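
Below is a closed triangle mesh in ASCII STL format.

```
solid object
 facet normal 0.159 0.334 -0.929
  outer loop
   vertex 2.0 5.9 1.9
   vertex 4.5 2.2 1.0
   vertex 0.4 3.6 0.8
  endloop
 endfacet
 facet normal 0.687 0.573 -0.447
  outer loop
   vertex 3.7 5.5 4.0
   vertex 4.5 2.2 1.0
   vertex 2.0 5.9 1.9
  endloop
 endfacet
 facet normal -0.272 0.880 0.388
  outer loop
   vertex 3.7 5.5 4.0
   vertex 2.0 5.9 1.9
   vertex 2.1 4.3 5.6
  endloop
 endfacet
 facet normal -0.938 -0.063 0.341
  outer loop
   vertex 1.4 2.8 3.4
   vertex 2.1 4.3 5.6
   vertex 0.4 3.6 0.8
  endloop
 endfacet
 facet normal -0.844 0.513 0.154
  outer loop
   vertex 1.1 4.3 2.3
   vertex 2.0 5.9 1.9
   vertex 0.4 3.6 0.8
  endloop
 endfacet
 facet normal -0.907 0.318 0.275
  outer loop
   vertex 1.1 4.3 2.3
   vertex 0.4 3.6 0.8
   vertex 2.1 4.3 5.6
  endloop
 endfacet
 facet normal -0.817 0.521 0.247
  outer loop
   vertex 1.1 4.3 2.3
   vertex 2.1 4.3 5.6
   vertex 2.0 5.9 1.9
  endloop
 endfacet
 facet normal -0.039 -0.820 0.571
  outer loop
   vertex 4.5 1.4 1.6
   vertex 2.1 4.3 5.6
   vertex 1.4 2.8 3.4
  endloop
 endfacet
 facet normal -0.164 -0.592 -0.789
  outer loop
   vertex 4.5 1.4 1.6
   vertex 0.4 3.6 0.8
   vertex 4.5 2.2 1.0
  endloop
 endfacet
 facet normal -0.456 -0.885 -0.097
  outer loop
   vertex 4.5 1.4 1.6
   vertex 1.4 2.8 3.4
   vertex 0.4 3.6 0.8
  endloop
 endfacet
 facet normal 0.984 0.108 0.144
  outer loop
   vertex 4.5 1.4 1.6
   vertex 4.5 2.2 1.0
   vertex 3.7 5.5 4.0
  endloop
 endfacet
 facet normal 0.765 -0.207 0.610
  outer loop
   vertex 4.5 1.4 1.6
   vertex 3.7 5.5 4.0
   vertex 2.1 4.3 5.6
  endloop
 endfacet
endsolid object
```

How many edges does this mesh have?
18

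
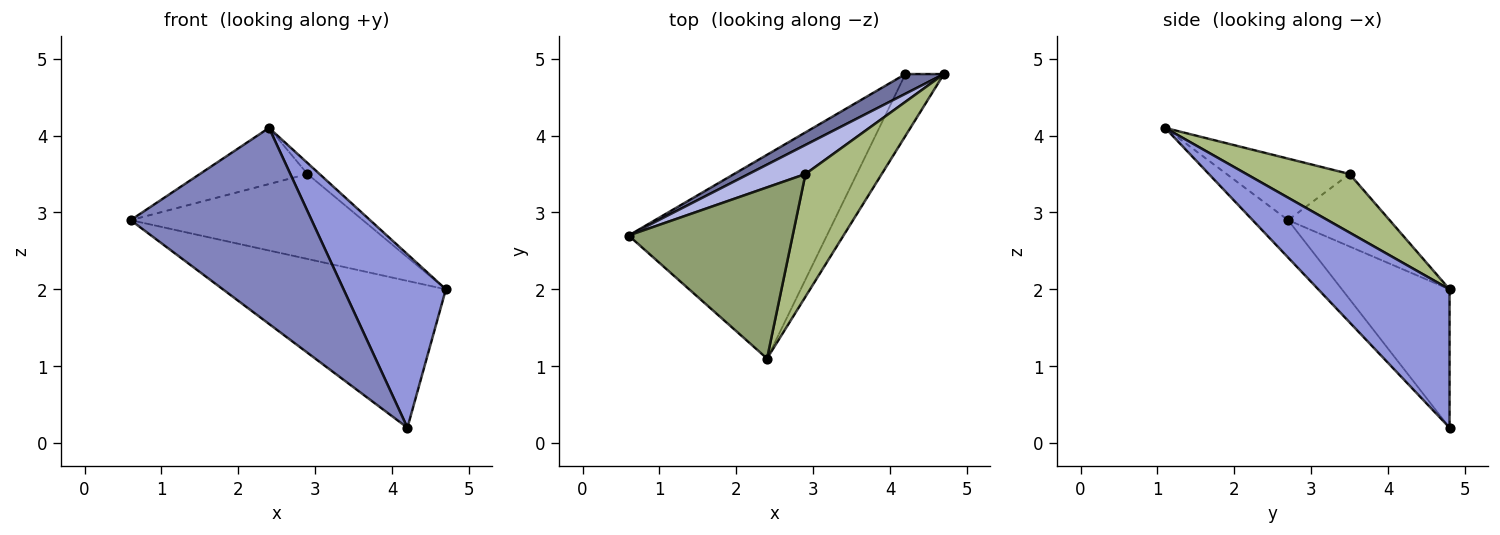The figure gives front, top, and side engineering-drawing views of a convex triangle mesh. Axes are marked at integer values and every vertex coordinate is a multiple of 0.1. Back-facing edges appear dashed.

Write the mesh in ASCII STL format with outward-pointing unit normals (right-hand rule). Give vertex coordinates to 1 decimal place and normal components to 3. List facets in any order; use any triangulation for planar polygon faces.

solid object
 facet normal -0.432 0.894 0.120
  outer loop
   vertex 4.2 4.8 0.2
   vertex 0.6 2.7 2.9
   vertex 4.7 4.8 2.0
  endloop
 endfacet
 facet normal -0.135 -0.687 -0.714
  outer loop
   vertex 4.2 4.8 0.2
   vertex 2.4 1.1 4.1
   vertex 0.6 2.7 2.9
  endloop
 endfacet
 facet normal 0.771 -0.600 -0.214
  outer loop
   vertex 4.2 4.8 0.2
   vertex 4.7 4.8 2.0
   vertex 2.4 1.1 4.1
  endloop
 endfacet
 facet normal -0.382 0.874 0.299
  outer loop
   vertex 2.9 3.5 3.5
   vertex 4.7 4.8 2.0
   vertex 0.6 2.7 2.9
  endloop
 endfacet
 facet normal -0.336 0.294 0.895
  outer loop
   vertex 2.9 3.5 3.5
   vertex 0.6 2.7 2.9
   vertex 2.4 1.1 4.1
  endloop
 endfacet
 facet normal 0.608 0.071 0.791
  outer loop
   vertex 2.9 3.5 3.5
   vertex 2.4 1.1 4.1
   vertex 4.7 4.8 2.0
  endloop
 endfacet
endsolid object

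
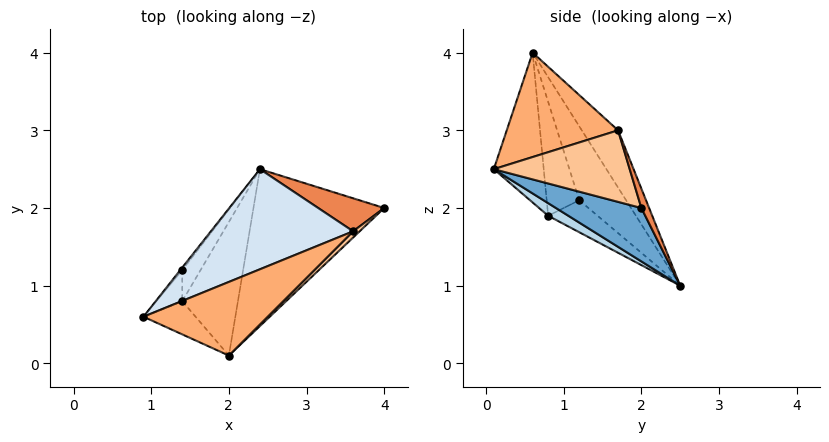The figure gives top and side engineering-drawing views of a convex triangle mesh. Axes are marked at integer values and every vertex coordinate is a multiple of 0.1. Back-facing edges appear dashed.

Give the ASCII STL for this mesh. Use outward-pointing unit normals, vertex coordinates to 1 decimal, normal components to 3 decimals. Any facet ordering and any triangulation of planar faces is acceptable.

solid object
 facet normal 0.318 -0.540 -0.779
  outer loop
   vertex 2.0 0.1 2.5
   vertex 2.4 2.5 1.0
   vertex 4.0 2.0 2.0
  endloop
 endfacet
 facet normal -0.638 -0.737 -0.222
  outer loop
   vertex 1.4 0.8 1.9
   vertex 2.0 0.1 2.5
   vertex 0.9 0.6 4.0
  endloop
 endfacet
 facet normal 0.186 -0.543 -0.819
  outer loop
   vertex 1.4 0.8 1.9
   vertex 2.4 2.5 1.0
   vertex 2.0 0.1 2.5
  endloop
 endfacet
 facet normal -0.184 0.869 0.458
  outer loop
   vertex 3.6 1.7 3.0
   vertex 2.4 2.5 1.0
   vertex 0.9 0.6 4.0
  endloop
 endfacet
 facet normal 0.094 0.943 0.320
  outer loop
   vertex 3.6 1.7 3.0
   vertex 4.0 2.0 2.0
   vertex 2.4 2.5 1.0
  endloop
 endfacet
 facet normal 0.482 -0.662 0.574
  outer loop
   vertex 3.6 1.7 3.0
   vertex 0.9 0.6 4.0
   vertex 2.0 0.1 2.5
  endloop
 endfacet
 facet normal 0.696 -0.716 0.064
  outer loop
   vertex 3.6 1.7 3.0
   vertex 2.0 0.1 2.5
   vertex 4.0 2.0 2.0
  endloop
 endfacet
 facet normal -0.801 0.598 -0.022
  outer loop
   vertex 1.4 1.2 2.1
   vertex 0.9 0.6 4.0
   vertex 2.4 2.5 1.0
  endloop
 endfacet
 facet normal -0.969 0.110 -0.220
  outer loop
   vertex 1.4 1.2 2.1
   vertex 1.4 0.8 1.9
   vertex 0.9 0.6 4.0
  endloop
 endfacet
 facet normal -0.843 0.241 -0.482
  outer loop
   vertex 1.4 1.2 2.1
   vertex 2.4 2.5 1.0
   vertex 1.4 0.8 1.9
  endloop
 endfacet
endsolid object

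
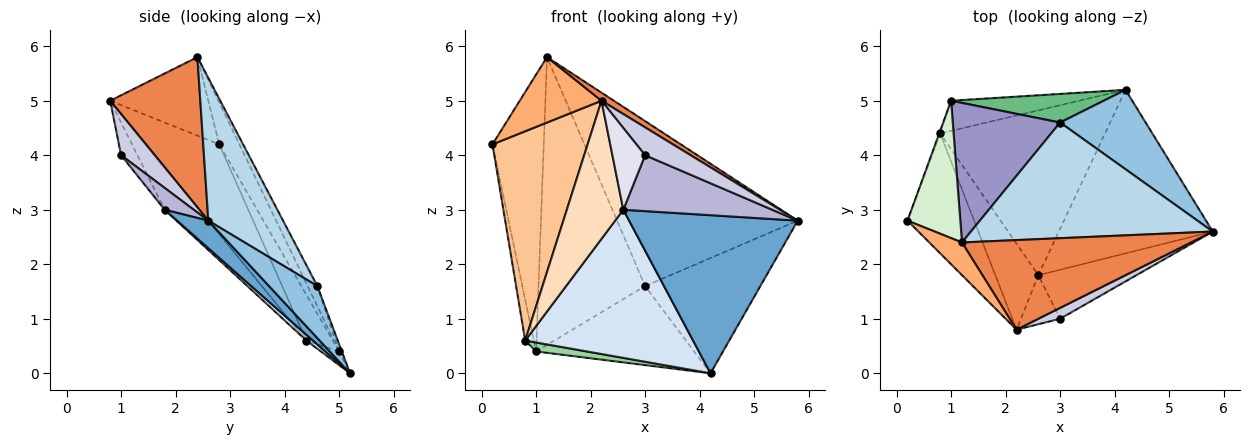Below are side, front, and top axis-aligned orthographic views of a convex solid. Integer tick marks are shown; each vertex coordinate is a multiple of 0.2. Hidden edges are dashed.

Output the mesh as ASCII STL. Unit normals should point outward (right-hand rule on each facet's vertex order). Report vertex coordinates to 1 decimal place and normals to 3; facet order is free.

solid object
 facet normal 0.128 -0.689 -0.713
  outer loop
   vertex 2.6 1.8 3.0
   vertex 4.2 5.2 0.0
   vertex 5.8 2.6 2.8
  endloop
 endfacet
 facet normal 0.326 0.778 0.536
  outer loop
   vertex 3.0 4.6 1.6
   vertex 5.8 2.6 2.8
   vertex 4.2 5.2 0.0
  endloop
 endfacet
 facet normal 0.321 0.775 0.544
  outer loop
   vertex 3.0 4.6 1.6
   vertex 1.2 2.4 5.8
   vertex 5.8 2.6 2.8
  endloop
 endfacet
 facet normal 0.026 -0.668 -0.743
  outer loop
   vertex 0.8 4.4 0.6
   vertex 4.2 5.2 0.0
   vertex 2.6 1.8 3.0
  endloop
 endfacet
 facet normal 0.547 -0.075 0.834
  outer loop
   vertex 2.2 0.8 5.0
   vertex 5.8 2.6 2.8
   vertex 1.2 2.4 5.8
  endloop
 endfacet
 facet normal -0.732 -0.610 0.305
  outer loop
   vertex 2.2 0.8 5.0
   vertex 1.2 2.4 5.8
   vertex 0.2 2.8 4.2
  endloop
 endfacet
 facet normal -0.556 -0.721 -0.413
  outer loop
   vertex 2.2 0.8 5.0
   vertex 0.2 2.8 4.2
   vertex 0.8 4.4 0.6
  endloop
 endfacet
 facet normal -0.462 -0.753 -0.469
  outer loop
   vertex 2.2 0.8 5.0
   vertex 0.8 4.4 0.6
   vertex 2.6 1.8 3.0
  endloop
 endfacet
 facet normal -0.016 0.940 0.340
  outer loop
   vertex 1.0 5.0 0.4
   vertex 3.0 4.6 1.6
   vertex 4.2 5.2 0.0
  endloop
 endfacet
 facet normal -0.101 -0.284 -0.953
  outer loop
   vertex 1.0 5.0 0.4
   vertex 4.2 5.2 0.0
   vertex 0.8 4.4 0.6
  endloop
 endfacet
 facet normal -0.951 0.310 -0.021
  outer loop
   vertex 1.0 5.0 0.4
   vertex 0.8 4.4 0.6
   vertex 0.2 2.8 4.2
  endloop
 endfacet
 facet normal -0.333 0.845 0.419
  outer loop
   vertex 1.0 5.0 0.4
   vertex 0.2 2.8 4.2
   vertex 1.2 2.4 5.8
  endloop
 endfacet
 facet normal -0.082 0.897 0.435
  outer loop
   vertex 1.0 5.0 0.4
   vertex 1.2 2.4 5.8
   vertex 3.0 4.6 1.6
  endloop
 endfacet
 facet normal 0.145 -0.743 -0.653
  outer loop
   vertex 3.0 1.0 4.0
   vertex 2.6 1.8 3.0
   vertex 5.8 2.6 2.8
  endloop
 endfacet
 facet normal 0.567 -0.767 0.300
  outer loop
   vertex 3.0 1.0 4.0
   vertex 5.8 2.6 2.8
   vertex 2.2 0.8 5.0
  endloop
 endfacet
 facet normal -0.394 -0.788 -0.473
  outer loop
   vertex 3.0 1.0 4.0
   vertex 2.2 0.8 5.0
   vertex 2.6 1.8 3.0
  endloop
 endfacet
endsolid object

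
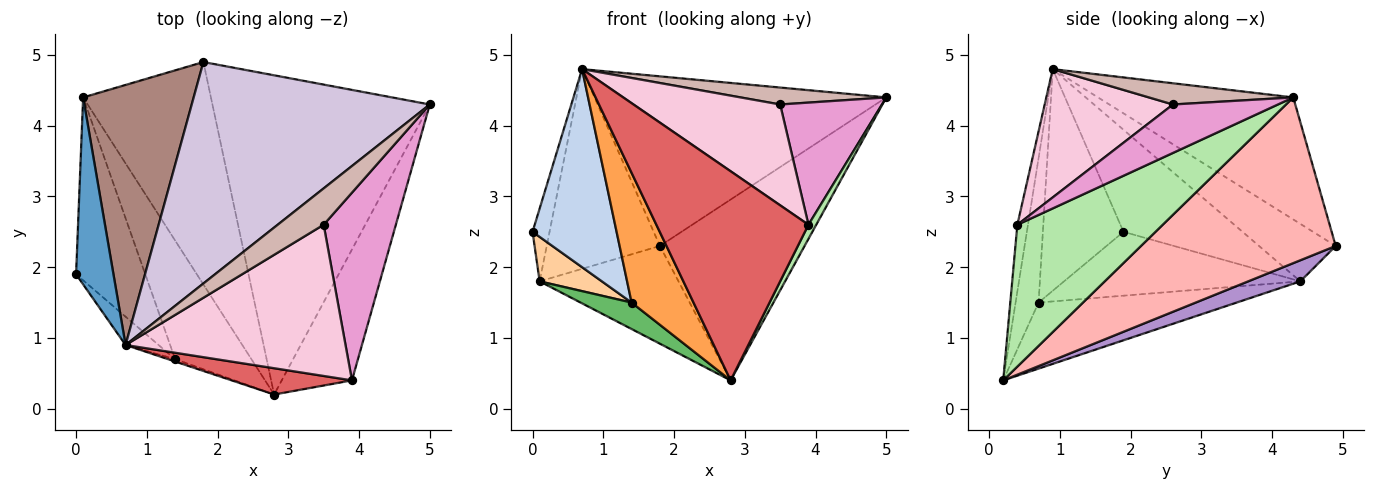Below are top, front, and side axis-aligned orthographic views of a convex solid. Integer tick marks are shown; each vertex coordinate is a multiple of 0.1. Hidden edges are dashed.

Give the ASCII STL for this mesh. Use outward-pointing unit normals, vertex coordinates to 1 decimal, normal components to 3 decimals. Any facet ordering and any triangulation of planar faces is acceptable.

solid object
 facet normal -0.931 0.133 0.341
  outer loop
   vertex 0.1 4.4 1.8
   vertex 0.0 1.9 2.5
   vertex 0.7 0.9 4.8
  endloop
 endfacet
 facet normal -0.689 -0.718 -0.103
  outer loop
   vertex 1.4 0.7 1.5
   vertex 0.7 0.9 4.8
   vertex 0.0 1.9 2.5
  endloop
 endfacet
 facet normal -0.348 -0.937 -0.017
  outer loop
   vertex 1.4 0.7 1.5
   vertex 2.8 0.2 0.4
   vertex 0.7 0.9 4.8
  endloop
 endfacet
 facet normal -0.668 -0.176 -0.724
  outer loop
   vertex 1.4 0.7 1.5
   vertex 0.0 1.9 2.5
   vertex 0.1 4.4 1.8
  endloop
 endfacet
 facet normal -0.645 -0.166 -0.746
  outer loop
   vertex 1.4 0.7 1.5
   vertex 0.1 4.4 1.8
   vertex 2.8 0.2 0.4
  endloop
 endfacet
 facet normal 0.895 -0.048 -0.443
  outer loop
   vertex 3.9 0.4 2.6
   vertex 2.8 0.2 0.4
   vertex 5.0 4.3 4.4
  endloop
 endfacet
 facet normal -0.069 -0.990 0.125
  outer loop
   vertex 3.9 0.4 2.6
   vertex 0.7 0.9 4.8
   vertex 2.8 0.2 0.4
  endloop
 endfacet
 facet normal 0.553 0.411 -0.725
  outer loop
   vertex 1.8 4.9 2.3
   vertex 5.0 4.3 4.4
   vertex 2.8 0.2 0.4
  endloop
 endfacet
 facet normal 0.149 0.398 -0.905
  outer loop
   vertex 1.8 4.9 2.3
   vertex 2.8 0.2 0.4
   vertex 0.1 4.4 1.8
  endloop
 endfacet
 facet normal -0.377 0.563 0.735
  outer loop
   vertex 1.8 4.9 2.3
   vertex 0.7 0.9 4.8
   vertex 5.0 4.3 4.4
  endloop
 endfacet
 facet normal -0.381 0.563 0.733
  outer loop
   vertex 1.8 4.9 2.3
   vertex 0.1 4.4 1.8
   vertex 0.7 0.9 4.8
  endloop
 endfacet
 facet normal 0.386 -0.390 0.836
  outer loop
   vertex 3.5 2.6 4.3
   vertex 5.0 4.3 4.4
   vertex 0.7 0.9 4.8
  endloop
 endfacet
 facet normal 0.490 -0.475 0.731
  outer loop
   vertex 3.5 2.6 4.3
   vertex 3.9 0.4 2.6
   vertex 5.0 4.3 4.4
  endloop
 endfacet
 facet normal 0.437 -0.499 0.749
  outer loop
   vertex 3.5 2.6 4.3
   vertex 0.7 0.9 4.8
   vertex 3.9 0.4 2.6
  endloop
 endfacet
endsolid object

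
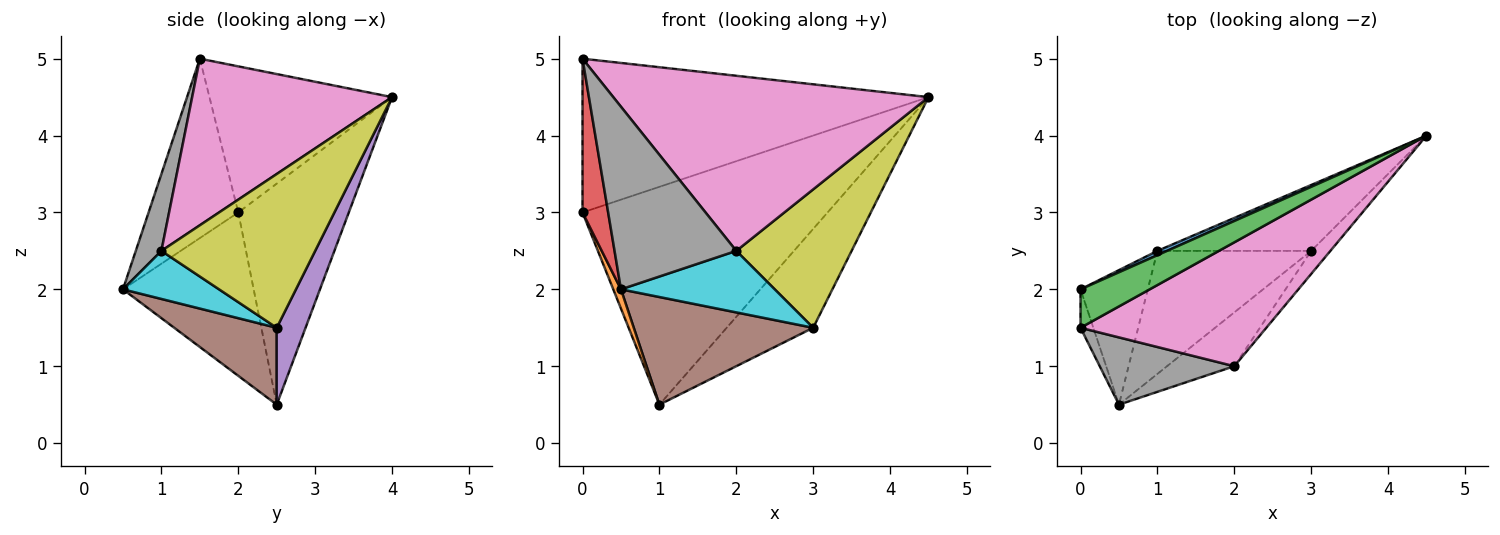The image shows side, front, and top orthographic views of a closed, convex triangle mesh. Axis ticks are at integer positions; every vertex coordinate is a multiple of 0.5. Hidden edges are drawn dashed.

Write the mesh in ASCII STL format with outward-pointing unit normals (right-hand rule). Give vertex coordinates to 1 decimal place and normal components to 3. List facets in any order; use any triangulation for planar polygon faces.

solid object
 facet normal -0.411 0.911 0.018
  outer loop
   vertex 1.0 2.5 0.5
   vertex 0.0 2.0 3.0
   vertex 4.5 4.0 4.5
  endloop
 endfacet
 facet normal -0.923 -0.054 -0.380
  outer loop
   vertex 1.0 2.5 0.5
   vertex 0.5 0.5 2.0
   vertex 0.0 2.0 3.0
  endloop
 endfacet
 facet normal -0.456 0.864 0.216
  outer loop
   vertex 0.0 1.5 5.0
   vertex 4.5 4.0 4.5
   vertex 0.0 2.0 3.0
  endloop
 endfacet
 facet normal -0.959 -0.274 -0.069
  outer loop
   vertex 0.0 1.5 5.0
   vertex 0.0 2.0 3.0
   vertex 0.5 0.5 2.0
  endloop
 endfacet
 facet normal 0.267 0.802 -0.535
  outer loop
   vertex 3.0 2.5 1.5
   vertex 1.0 2.5 0.5
   vertex 4.5 4.0 4.5
  endloop
 endfacet
 facet normal 0.352 -0.616 -0.704
  outer loop
   vertex 3.0 2.5 1.5
   vertex 0.5 0.5 2.0
   vertex 1.0 2.5 0.5
  endloop
 endfacet
 facet normal 0.460 -0.725 0.513
  outer loop
   vertex 2.0 1.0 2.5
   vertex 4.5 4.0 4.5
   vertex 0.0 1.5 5.0
  endloop
 endfacet
 facet normal 0.194 -0.921 0.339
  outer loop
   vertex 2.0 1.0 2.5
   vertex 0.0 1.5 5.0
   vertex 0.5 0.5 2.0
  endloop
 endfacet
 facet normal 0.796 -0.597 -0.100
  outer loop
   vertex 2.0 1.0 2.5
   vertex 3.0 2.5 1.5
   vertex 4.5 4.0 4.5
  endloop
 endfacet
 facet normal 0.426 -0.681 -0.596
  outer loop
   vertex 2.0 1.0 2.5
   vertex 0.5 0.5 2.0
   vertex 3.0 2.5 1.5
  endloop
 endfacet
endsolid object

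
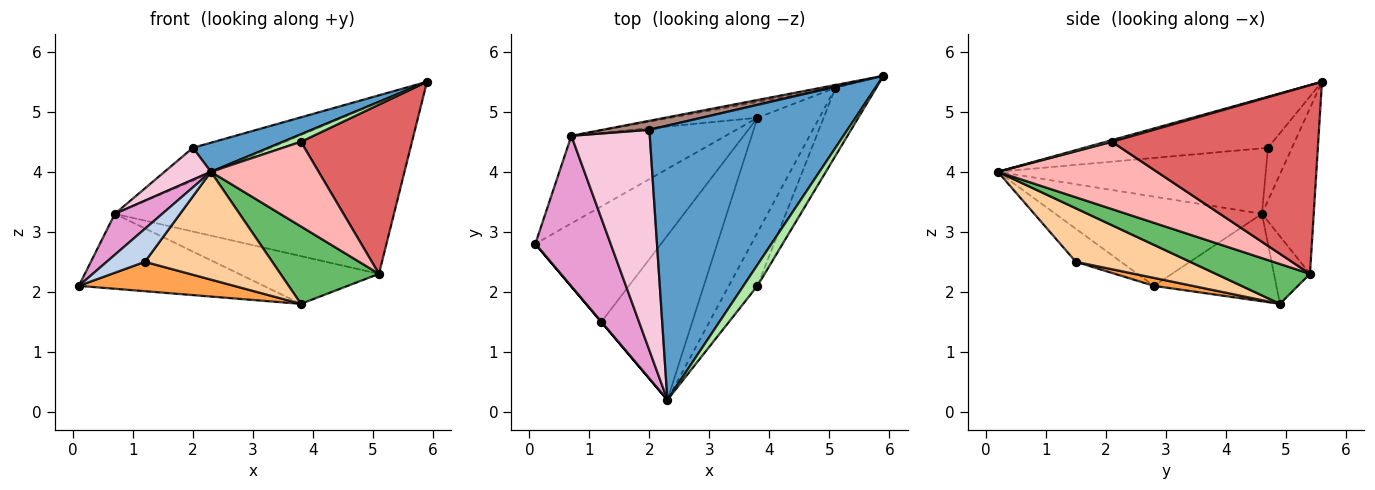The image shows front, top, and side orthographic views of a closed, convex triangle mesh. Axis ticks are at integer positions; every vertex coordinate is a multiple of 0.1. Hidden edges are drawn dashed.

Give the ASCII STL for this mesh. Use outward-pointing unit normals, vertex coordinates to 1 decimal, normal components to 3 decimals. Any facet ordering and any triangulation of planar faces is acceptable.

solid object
 facet normal -0.248 -0.102 0.963
  outer loop
   vertex 2.0 4.7 4.4
   vertex 2.3 0.2 4.0
   vertex 5.9 5.6 5.5
  endloop
 endfacet
 facet normal -0.763 -0.646 0.000
  outer loop
   vertex 1.2 1.5 2.5
   vertex 2.3 0.2 4.0
   vertex 0.1 2.8 2.1
  endloop
 endfacet
 facet normal 0.061 -0.246 -0.967
  outer loop
   vertex 1.2 1.5 2.5
   vertex 0.1 2.8 2.1
   vertex 3.8 4.9 1.8
  endloop
 endfacet
 facet normal 0.442 -0.492 -0.750
  outer loop
   vertex 1.2 1.5 2.5
   vertex 3.8 4.9 1.8
   vertex 2.3 0.2 4.0
  endloop
 endfacet
 facet normal 0.471 -0.493 -0.732
  outer loop
   vertex 5.1 5.4 2.3
   vertex 2.3 0.2 4.0
   vertex 3.8 4.9 1.8
  endloop
 endfacet
 facet normal 0.111 -0.334 0.936
  outer loop
   vertex 3.8 2.1 4.5
   vertex 5.9 5.6 5.5
   vertex 2.3 0.2 4.0
  endloop
 endfacet
 facet normal 0.865 -0.466 -0.187
  outer loop
   vertex 3.8 2.1 4.5
   vertex 5.1 5.4 2.3
   vertex 5.9 5.6 5.5
  endloop
 endfacet
 facet normal 0.781 -0.529 -0.332
  outer loop
   vertex 3.8 2.1 4.5
   vertex 2.3 0.2 4.0
   vertex 5.1 5.4 2.3
  endloop
 endfacet
 facet normal -0.237 0.922 -0.306
  outer loop
   vertex 0.7 4.6 3.3
   vertex 5.1 5.4 2.3
   vertex 3.8 4.9 1.8
  endloop
 endfacet
 facet normal -0.395 0.597 -0.698
  outer loop
   vertex 0.7 4.6 3.3
   vertex 3.8 4.9 1.8
   vertex 0.1 2.8 2.1
  endloop
 endfacet
 facet normal -0.285 0.925 0.252
  outer loop
   vertex 0.7 4.6 3.3
   vertex 2.0 4.7 4.4
   vertex 5.9 5.6 5.5
  endloop
 endfacet
 facet normal -0.182 0.983 -0.016
  outer loop
   vertex 0.7 4.6 3.3
   vertex 5.9 5.6 5.5
   vertex 5.1 5.4 2.3
  endloop
 endfacet
 facet normal -0.753 -0.173 0.635
  outer loop
   vertex 0.7 4.6 3.3
   vertex 0.1 2.8 2.1
   vertex 2.3 0.2 4.0
  endloop
 endfacet
 facet normal -0.637 -0.110 0.763
  outer loop
   vertex 0.7 4.6 3.3
   vertex 2.3 0.2 4.0
   vertex 2.0 4.7 4.4
  endloop
 endfacet
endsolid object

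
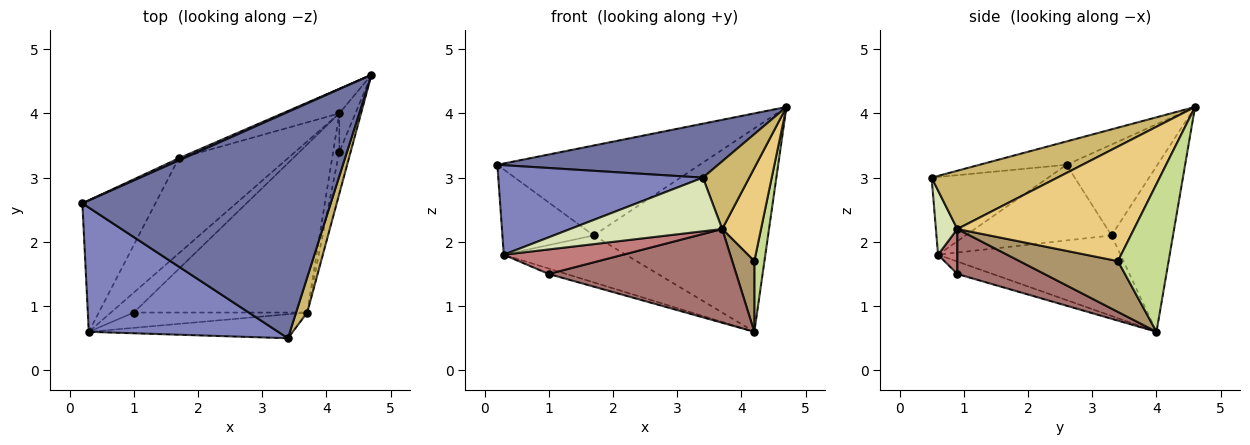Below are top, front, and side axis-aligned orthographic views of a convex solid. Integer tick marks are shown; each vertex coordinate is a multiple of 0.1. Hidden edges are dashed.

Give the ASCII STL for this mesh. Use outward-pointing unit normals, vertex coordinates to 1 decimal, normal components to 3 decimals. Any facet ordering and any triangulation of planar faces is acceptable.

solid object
 facet normal -0.091 -0.231 0.969
  outer loop
   vertex 3.4 0.5 3.0
   vertex 4.7 4.6 4.1
   vertex 0.2 2.6 3.2
  endloop
 endfacet
 facet normal -0.316 -0.555 0.770
  outer loop
   vertex 0.3 0.6 1.8
   vertex 3.4 0.5 3.0
   vertex 0.2 2.6 3.2
  endloop
 endfacet
 facet normal -0.410 0.912 0.022
  outer loop
   vertex 1.7 3.3 2.1
   vertex 0.2 2.6 3.2
   vertex 4.7 4.6 4.1
  endloop
 endfacet
 facet normal -0.330 0.937 -0.113
  outer loop
   vertex 1.7 3.3 2.1
   vertex 4.7 4.6 4.1
   vertex 4.2 4.0 0.6
  endloop
 endfacet
 facet normal -0.656 0.411 -0.633
  outer loop
   vertex 1.7 3.3 2.1
   vertex 0.3 0.6 1.8
   vertex 0.2 2.6 3.2
  endloop
 endfacet
 facet normal -0.552 0.369 -0.748
  outer loop
   vertex 1.7 3.3 2.1
   vertex 4.2 4.0 0.6
   vertex 0.3 0.6 1.8
  endloop
 endfacet
 facet normal 0.975 -0.194 -0.106
  outer loop
   vertex 4.2 3.4 1.7
   vertex 4.2 4.0 0.6
   vertex 4.7 4.6 4.1
  endloop
 endfacet
 facet normal 0.128 -0.905 -0.405
  outer loop
   vertex 3.7 0.9 2.2
   vertex 3.4 0.5 3.0
   vertex 0.3 0.6 1.8
  endloop
 endfacet
 facet normal 0.969 -0.217 -0.119
  outer loop
   vertex 3.7 0.9 2.2
   vertex 4.2 4.0 0.6
   vertex 4.2 3.4 1.7
  endloop
 endfacet
 facet normal 0.924 -0.340 0.176
  outer loop
   vertex 3.7 0.9 2.2
   vertex 4.7 4.6 4.1
   vertex 3.4 0.5 3.0
  endloop
 endfacet
 facet normal 0.972 -0.214 -0.096
  outer loop
   vertex 3.7 0.9 2.2
   vertex 4.2 3.4 1.7
   vertex 4.7 4.6 4.1
  endloop
 endfacet
 facet normal -0.466 0.233 -0.854
  outer loop
   vertex 1.0 0.9 1.5
   vertex 0.3 0.6 1.8
   vertex 4.2 4.0 0.6
  endloop
 endfacet
 facet normal 0.221 -0.475 -0.852
  outer loop
   vertex 1.0 0.9 1.5
   vertex 4.2 4.0 0.6
   vertex 3.7 0.9 2.2
  endloop
 endfacet
 facet normal 0.136 -0.841 -0.524
  outer loop
   vertex 1.0 0.9 1.5
   vertex 3.7 0.9 2.2
   vertex 0.3 0.6 1.8
  endloop
 endfacet
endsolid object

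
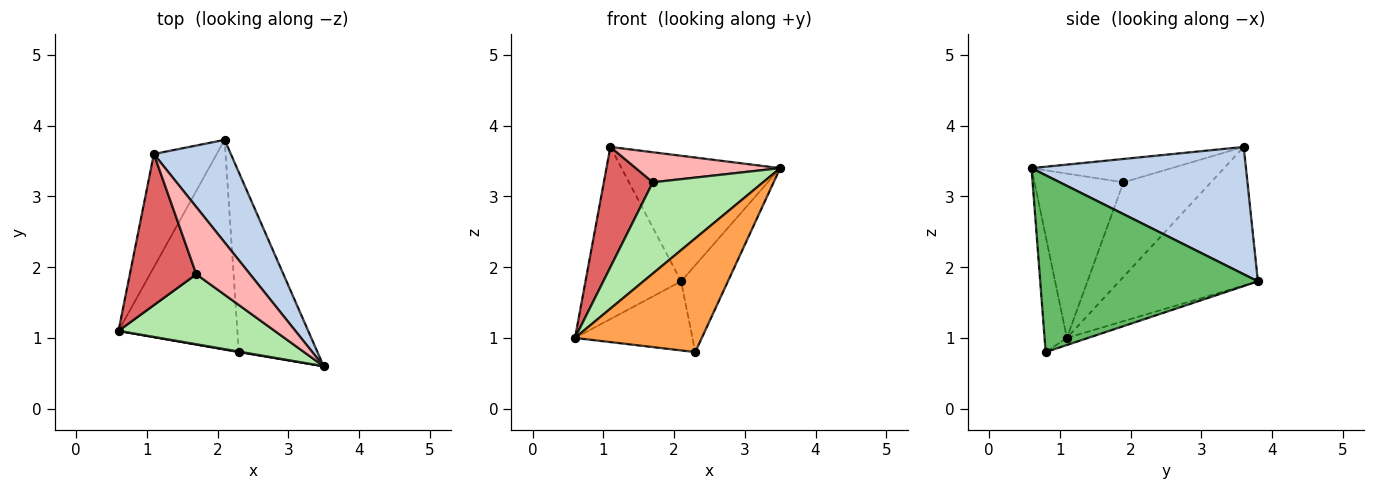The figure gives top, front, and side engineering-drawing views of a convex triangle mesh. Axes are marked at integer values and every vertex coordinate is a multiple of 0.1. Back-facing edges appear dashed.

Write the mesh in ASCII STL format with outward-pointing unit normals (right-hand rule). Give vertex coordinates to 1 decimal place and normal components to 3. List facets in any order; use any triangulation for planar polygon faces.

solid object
 facet normal -0.771 0.532 -0.350
  outer loop
   vertex 1.1 3.6 3.7
   vertex 2.1 3.8 1.8
   vertex 0.6 1.1 1.0
  endloop
 endfacet
 facet normal 0.723 0.535 0.437
  outer loop
   vertex 1.1 3.6 3.7
   vertex 3.5 0.6 3.4
   vertex 2.1 3.8 1.8
  endloop
 endfacet
 facet normal -0.173 -0.985 0.004
  outer loop
   vertex 2.3 0.8 0.8
   vertex 3.5 0.6 3.4
   vertex 0.6 1.1 1.0
  endloop
 endfacet
 facet normal -0.056 0.312 -0.948
  outer loop
   vertex 2.3 0.8 0.8
   vertex 0.6 1.1 1.0
   vertex 2.1 3.8 1.8
  endloop
 endfacet
 facet normal 0.896 0.193 -0.399
  outer loop
   vertex 2.3 0.8 0.8
   vertex 2.1 3.8 1.8
   vertex 3.5 0.6 3.4
  endloop
 endfacet
 facet normal -0.539 -0.668 0.513
  outer loop
   vertex 1.7 1.9 3.2
   vertex 0.6 1.1 1.0
   vertex 3.5 0.6 3.4
  endloop
 endfacet
 facet normal -0.744 -0.416 0.523
  outer loop
   vertex 1.7 1.9 3.2
   vertex 1.1 3.6 3.7
   vertex 0.6 1.1 1.0
  endloop
 endfacet
 facet normal -0.368 -0.380 0.849
  outer loop
   vertex 1.7 1.9 3.2
   vertex 3.5 0.6 3.4
   vertex 1.1 3.6 3.7
  endloop
 endfacet
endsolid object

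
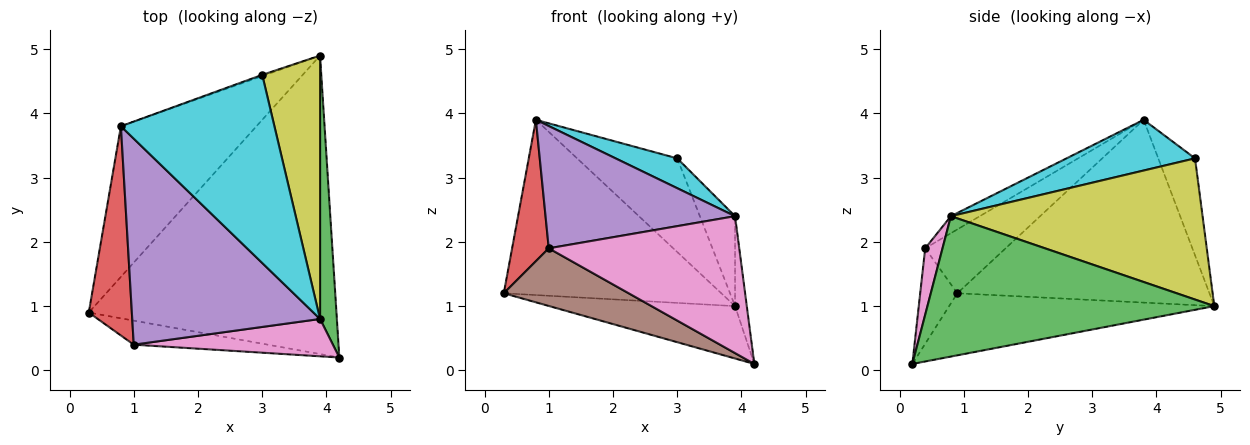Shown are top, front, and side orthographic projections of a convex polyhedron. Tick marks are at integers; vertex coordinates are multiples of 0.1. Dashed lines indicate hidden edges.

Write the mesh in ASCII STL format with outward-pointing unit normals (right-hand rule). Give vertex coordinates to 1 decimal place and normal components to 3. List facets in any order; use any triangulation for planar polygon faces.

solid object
 facet normal -0.240 0.168 -0.956
  outer loop
   vertex 3.9 4.9 1.0
   vertex 4.2 0.2 0.1
   vertex 0.3 0.9 1.2
  endloop
 endfacet
 facet normal -0.660 0.570 -0.490
  outer loop
   vertex 0.8 3.8 3.9
   vertex 3.9 4.9 1.0
   vertex 0.3 0.9 1.2
  endloop
 endfacet
 facet normal 0.992 0.041 0.119
  outer loop
   vertex 3.9 0.8 2.4
   vertex 4.2 0.2 0.1
   vertex 3.9 4.9 1.0
  endloop
 endfacet
 facet normal -0.776 -0.353 0.523
  outer loop
   vertex 1.0 0.4 1.9
   vertex 0.8 3.8 3.9
   vertex 0.3 0.9 1.2
  endloop
 endfacet
 facet normal -0.078 -0.509 0.857
  outer loop
   vertex 1.0 0.4 1.9
   vertex 3.9 0.8 2.4
   vertex 0.8 3.8 3.9
  endloop
 endfacet
 facet normal -0.264 -0.890 -0.371
  outer loop
   vertex 1.0 0.4 1.9
   vertex 0.3 0.9 1.2
   vertex 4.2 0.2 0.1
  endloop
 endfacet
 facet normal 0.087 -0.961 0.262
  outer loop
   vertex 1.0 0.4 1.9
   vertex 4.2 0.2 0.1
   vertex 3.9 0.8 2.4
  endloop
 endfacet
 facet normal -0.345 0.939 -0.012
  outer loop
   vertex 3.0 4.6 3.3
   vertex 3.9 4.9 1.0
   vertex 0.8 3.8 3.9
  endloop
 endfacet
 facet normal 0.918 0.128 0.376
  outer loop
   vertex 3.0 4.6 3.3
   vertex 3.9 0.8 2.4
   vertex 3.9 4.9 1.0
  endloop
 endfacet
 facet normal 0.310 -0.149 0.939
  outer loop
   vertex 3.0 4.6 3.3
   vertex 0.8 3.8 3.9
   vertex 3.9 0.8 2.4
  endloop
 endfacet
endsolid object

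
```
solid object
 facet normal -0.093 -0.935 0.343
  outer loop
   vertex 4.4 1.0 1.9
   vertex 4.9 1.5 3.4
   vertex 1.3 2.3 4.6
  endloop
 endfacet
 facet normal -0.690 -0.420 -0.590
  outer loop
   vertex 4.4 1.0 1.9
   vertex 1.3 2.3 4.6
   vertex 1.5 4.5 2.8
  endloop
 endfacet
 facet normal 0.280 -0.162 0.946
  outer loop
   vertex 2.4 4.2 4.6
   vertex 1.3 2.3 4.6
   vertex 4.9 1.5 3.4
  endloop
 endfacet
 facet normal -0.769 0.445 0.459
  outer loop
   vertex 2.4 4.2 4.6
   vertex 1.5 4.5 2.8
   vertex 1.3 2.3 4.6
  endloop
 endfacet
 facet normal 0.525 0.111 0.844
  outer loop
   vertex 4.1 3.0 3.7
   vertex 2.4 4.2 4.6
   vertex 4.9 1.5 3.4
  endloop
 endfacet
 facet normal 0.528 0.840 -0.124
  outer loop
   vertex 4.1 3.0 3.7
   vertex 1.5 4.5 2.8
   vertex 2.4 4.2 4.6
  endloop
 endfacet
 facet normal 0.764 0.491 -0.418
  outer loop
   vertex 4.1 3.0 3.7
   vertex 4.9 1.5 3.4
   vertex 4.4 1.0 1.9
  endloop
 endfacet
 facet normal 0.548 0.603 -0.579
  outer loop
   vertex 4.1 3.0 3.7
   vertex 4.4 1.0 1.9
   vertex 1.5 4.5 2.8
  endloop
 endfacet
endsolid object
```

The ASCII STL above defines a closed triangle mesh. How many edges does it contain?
12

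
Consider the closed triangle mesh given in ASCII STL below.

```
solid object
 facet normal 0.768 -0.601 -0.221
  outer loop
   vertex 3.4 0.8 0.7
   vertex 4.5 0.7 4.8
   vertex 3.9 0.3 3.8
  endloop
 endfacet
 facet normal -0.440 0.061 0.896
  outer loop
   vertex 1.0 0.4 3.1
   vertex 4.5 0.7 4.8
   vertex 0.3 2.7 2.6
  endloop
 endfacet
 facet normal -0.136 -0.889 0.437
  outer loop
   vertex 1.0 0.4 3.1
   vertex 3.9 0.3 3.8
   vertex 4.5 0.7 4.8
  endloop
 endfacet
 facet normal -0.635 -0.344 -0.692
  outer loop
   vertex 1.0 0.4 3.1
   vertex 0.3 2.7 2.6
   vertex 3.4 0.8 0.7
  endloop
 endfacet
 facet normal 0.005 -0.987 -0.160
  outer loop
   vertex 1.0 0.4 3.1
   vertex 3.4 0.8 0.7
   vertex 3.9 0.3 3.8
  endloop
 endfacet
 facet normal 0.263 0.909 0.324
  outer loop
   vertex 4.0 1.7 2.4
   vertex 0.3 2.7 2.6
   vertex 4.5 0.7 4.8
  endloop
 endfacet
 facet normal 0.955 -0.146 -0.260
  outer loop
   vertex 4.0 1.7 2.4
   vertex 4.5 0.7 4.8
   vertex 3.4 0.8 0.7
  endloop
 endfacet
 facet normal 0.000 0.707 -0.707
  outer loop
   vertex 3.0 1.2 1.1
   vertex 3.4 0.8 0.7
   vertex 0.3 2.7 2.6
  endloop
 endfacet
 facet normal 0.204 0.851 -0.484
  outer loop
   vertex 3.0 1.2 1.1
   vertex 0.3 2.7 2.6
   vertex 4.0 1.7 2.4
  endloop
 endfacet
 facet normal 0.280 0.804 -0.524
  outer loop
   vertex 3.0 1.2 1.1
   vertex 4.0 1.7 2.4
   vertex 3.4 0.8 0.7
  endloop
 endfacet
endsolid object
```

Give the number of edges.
15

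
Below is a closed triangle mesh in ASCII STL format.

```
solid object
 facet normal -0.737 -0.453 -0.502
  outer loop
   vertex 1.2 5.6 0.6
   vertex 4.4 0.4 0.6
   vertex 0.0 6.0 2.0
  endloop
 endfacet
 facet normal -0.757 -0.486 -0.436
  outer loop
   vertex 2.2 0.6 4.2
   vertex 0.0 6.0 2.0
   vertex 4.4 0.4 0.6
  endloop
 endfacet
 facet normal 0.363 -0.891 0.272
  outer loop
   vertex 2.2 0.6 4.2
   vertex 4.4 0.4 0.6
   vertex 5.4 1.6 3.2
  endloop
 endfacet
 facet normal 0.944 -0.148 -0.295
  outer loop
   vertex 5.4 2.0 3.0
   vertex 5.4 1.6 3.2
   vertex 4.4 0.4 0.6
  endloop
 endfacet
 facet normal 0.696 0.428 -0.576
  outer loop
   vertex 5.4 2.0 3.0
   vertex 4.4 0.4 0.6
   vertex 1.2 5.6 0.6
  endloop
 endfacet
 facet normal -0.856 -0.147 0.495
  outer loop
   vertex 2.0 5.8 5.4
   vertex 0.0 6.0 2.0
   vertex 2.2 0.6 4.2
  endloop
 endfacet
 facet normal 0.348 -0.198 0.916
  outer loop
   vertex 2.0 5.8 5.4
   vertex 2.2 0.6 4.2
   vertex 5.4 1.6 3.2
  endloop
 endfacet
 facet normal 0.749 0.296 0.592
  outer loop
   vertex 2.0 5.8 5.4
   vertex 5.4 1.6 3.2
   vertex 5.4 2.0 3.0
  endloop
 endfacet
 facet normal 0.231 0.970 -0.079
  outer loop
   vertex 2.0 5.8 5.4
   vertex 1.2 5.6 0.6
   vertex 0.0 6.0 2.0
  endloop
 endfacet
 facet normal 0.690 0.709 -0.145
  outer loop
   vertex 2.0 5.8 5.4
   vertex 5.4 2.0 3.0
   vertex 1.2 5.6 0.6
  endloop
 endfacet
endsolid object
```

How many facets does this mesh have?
10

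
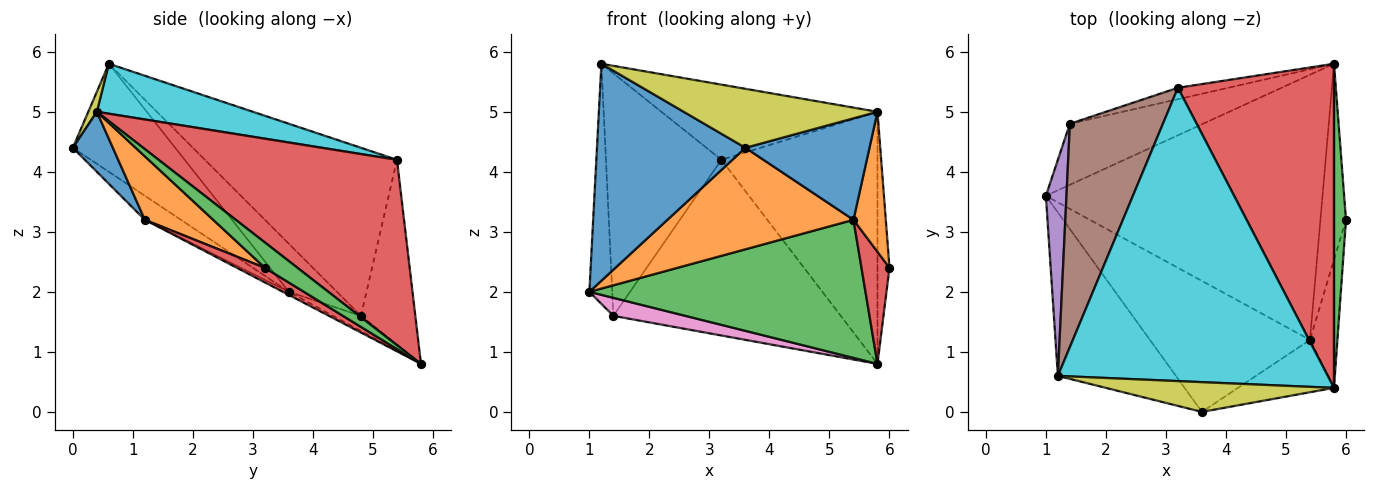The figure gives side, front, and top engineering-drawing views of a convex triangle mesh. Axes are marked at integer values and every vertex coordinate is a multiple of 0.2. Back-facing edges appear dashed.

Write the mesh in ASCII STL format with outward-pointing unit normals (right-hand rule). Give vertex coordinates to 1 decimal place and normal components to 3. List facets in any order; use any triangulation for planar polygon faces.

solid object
 facet normal -0.482 -0.700 -0.527
  outer loop
   vertex 1.2 0.6 5.8
   vertex 1.0 3.6 2.0
   vertex 3.6 0.0 4.4
  endloop
 endfacet
 facet normal -0.118 -0.608 -0.785
  outer loop
   vertex 5.4 1.2 3.2
   vertex 3.6 0.0 4.4
   vertex 1.0 3.6 2.0
  endloop
 endfacet
 facet normal -0.010 -0.462 -0.887
  outer loop
   vertex 5.8 5.8 0.8
   vertex 5.4 1.2 3.2
   vertex 1.0 3.6 2.0
  endloop
 endfacet
 facet normal 0.444 -0.444 -0.778
  outer loop
   vertex 5.8 5.8 0.8
   vertex 6.0 3.2 2.4
   vertex 5.4 1.2 3.2
  endloop
 endfacet
 facet normal -0.842 0.401 0.361
  outer loop
   vertex 1.4 4.8 1.6
   vertex 1.0 3.6 2.0
   vertex 1.2 0.6 5.8
  endloop
 endfacet
 facet normal -0.774 0.466 0.429
  outer loop
   vertex 1.4 4.8 1.6
   vertex 1.2 0.6 5.8
   vertex 3.2 5.4 4.2
  endloop
 endfacet
 facet normal -0.109 -0.281 -0.953
  outer loop
   vertex 1.4 4.8 1.6
   vertex 5.8 5.8 0.8
   vertex 1.0 3.6 2.0
  endloop
 endfacet
 facet normal -0.232 0.971 -0.063
  outer loop
   vertex 1.4 4.8 1.6
   vertex 3.2 5.4 4.2
   vertex 5.8 5.8 0.8
  endloop
 endfacet
 facet normal 0.039 -0.892 0.450
  outer loop
   vertex 5.8 0.4 5.0
   vertex 1.2 0.6 5.8
   vertex 3.6 0.0 4.4
  endloop
 endfacet
 facet normal 0.176 0.244 0.954
  outer loop
   vertex 5.8 0.4 5.0
   vertex 3.2 5.4 4.2
   vertex 1.2 0.6 5.8
  endloop
 endfacet
 facet normal 0.276 -0.854 -0.441
  outer loop
   vertex 5.8 0.4 5.0
   vertex 3.6 0.0 4.4
   vertex 5.4 1.2 3.2
  endloop
 endfacet
 facet normal 0.842 -0.398 -0.364
  outer loop
   vertex 5.8 0.4 5.0
   vertex 5.4 1.2 3.2
   vertex 6.0 3.2 2.4
  endloop
 endfacet
 facet normal 0.857 0.316 0.406
  outer loop
   vertex 5.8 0.4 5.0
   vertex 6.0 3.2 2.4
   vertex 5.8 5.8 0.8
  endloop
 endfacet
 facet normal 0.684 0.448 0.576
  outer loop
   vertex 5.8 0.4 5.0
   vertex 5.8 5.8 0.8
   vertex 3.2 5.4 4.2
  endloop
 endfacet
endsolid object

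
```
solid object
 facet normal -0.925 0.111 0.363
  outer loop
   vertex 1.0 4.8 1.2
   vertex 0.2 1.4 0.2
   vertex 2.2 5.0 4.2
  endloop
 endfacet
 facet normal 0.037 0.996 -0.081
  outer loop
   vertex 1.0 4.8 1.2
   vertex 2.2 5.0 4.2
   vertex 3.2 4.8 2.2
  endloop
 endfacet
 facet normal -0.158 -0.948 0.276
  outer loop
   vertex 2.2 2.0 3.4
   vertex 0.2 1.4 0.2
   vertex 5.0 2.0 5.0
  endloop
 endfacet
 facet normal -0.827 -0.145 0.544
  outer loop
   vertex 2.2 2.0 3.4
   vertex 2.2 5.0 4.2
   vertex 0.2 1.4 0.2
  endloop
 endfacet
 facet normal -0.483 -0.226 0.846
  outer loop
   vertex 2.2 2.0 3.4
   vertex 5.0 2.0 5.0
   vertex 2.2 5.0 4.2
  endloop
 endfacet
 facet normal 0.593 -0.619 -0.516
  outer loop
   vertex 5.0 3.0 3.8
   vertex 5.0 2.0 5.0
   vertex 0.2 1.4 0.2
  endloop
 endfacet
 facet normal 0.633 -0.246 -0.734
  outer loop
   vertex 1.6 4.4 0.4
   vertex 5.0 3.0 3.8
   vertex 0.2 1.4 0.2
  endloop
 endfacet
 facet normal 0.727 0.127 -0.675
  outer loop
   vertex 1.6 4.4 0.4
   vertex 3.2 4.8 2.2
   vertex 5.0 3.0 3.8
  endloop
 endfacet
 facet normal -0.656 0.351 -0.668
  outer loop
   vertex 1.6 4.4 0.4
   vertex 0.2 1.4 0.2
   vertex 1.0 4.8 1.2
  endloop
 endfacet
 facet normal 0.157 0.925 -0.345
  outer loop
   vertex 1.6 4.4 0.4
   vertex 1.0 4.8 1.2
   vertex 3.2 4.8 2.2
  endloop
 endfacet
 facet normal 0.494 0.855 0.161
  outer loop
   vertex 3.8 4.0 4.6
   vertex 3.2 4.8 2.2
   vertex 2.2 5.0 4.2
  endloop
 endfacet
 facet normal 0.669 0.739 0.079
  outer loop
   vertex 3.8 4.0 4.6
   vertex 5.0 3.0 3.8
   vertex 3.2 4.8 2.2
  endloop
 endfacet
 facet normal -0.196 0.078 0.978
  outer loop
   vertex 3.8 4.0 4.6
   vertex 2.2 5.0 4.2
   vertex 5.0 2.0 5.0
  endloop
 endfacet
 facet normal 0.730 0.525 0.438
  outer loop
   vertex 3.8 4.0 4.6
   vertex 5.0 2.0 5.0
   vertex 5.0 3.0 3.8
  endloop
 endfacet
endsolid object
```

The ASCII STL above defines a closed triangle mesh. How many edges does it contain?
21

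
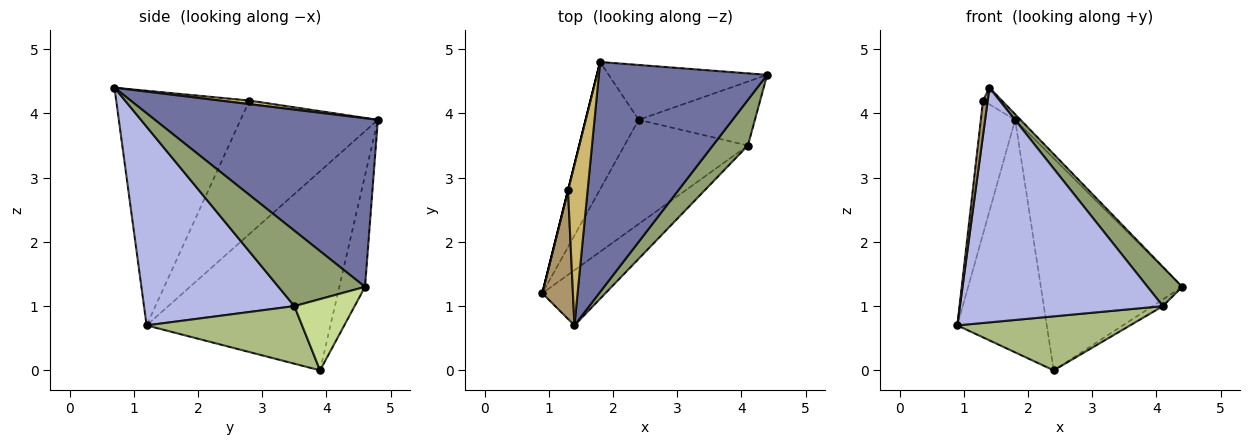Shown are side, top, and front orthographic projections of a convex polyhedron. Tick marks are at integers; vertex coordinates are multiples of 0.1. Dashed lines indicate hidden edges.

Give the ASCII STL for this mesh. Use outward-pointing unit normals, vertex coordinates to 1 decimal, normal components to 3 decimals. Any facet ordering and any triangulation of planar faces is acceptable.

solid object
 facet normal 0.708 0.017 0.706
  outer loop
   vertex 1.4 0.7 4.4
   vertex 4.4 4.6 1.3
   vertex 1.8 4.8 3.9
  endloop
 endfacet
 facet normal -0.875 0.426 -0.233
  outer loop
   vertex 2.4 3.9 0.0
   vertex 0.9 1.2 0.7
   vertex 1.8 4.8 3.9
  endloop
 endfacet
 facet normal -0.173 0.953 -0.247
  outer loop
   vertex 2.4 3.9 0.0
   vertex 1.8 4.8 3.9
   vertex 4.4 4.6 1.3
  endloop
 endfacet
 facet normal 0.585 -0.790 -0.186
  outer loop
   vertex 4.1 3.5 1.0
   vertex 1.4 0.7 4.4
   vertex 0.9 1.2 0.7
  endloop
 endfacet
 facet normal 0.853 -0.341 0.396
  outer loop
   vertex 4.1 3.5 1.0
   vertex 4.4 4.6 1.3
   vertex 1.4 0.7 4.4
  endloop
 endfacet
 facet normal 0.382 -0.425 -0.820
  outer loop
   vertex 4.1 3.5 1.0
   vertex 0.9 1.2 0.7
   vertex 2.4 3.9 0.0
  endloop
 endfacet
 facet normal 0.521 0.090 -0.849
  outer loop
   vertex 4.1 3.5 1.0
   vertex 2.4 3.9 0.0
   vertex 4.4 4.6 1.3
  endloop
 endfacet
 facet normal -0.970 0.243 0.000
  outer loop
   vertex 1.3 2.8 4.2
   vertex 1.8 4.8 3.9
   vertex 0.9 1.2 0.7
  endloop
 endfacet
 facet normal -0.991 -0.035 0.129
  outer loop
   vertex 1.3 2.8 4.2
   vertex 0.9 1.2 0.7
   vertex 1.4 0.7 4.4
  endloop
 endfacet
 facet normal 0.180 0.102 0.978
  outer loop
   vertex 1.3 2.8 4.2
   vertex 1.4 0.7 4.4
   vertex 1.8 4.8 3.9
  endloop
 endfacet
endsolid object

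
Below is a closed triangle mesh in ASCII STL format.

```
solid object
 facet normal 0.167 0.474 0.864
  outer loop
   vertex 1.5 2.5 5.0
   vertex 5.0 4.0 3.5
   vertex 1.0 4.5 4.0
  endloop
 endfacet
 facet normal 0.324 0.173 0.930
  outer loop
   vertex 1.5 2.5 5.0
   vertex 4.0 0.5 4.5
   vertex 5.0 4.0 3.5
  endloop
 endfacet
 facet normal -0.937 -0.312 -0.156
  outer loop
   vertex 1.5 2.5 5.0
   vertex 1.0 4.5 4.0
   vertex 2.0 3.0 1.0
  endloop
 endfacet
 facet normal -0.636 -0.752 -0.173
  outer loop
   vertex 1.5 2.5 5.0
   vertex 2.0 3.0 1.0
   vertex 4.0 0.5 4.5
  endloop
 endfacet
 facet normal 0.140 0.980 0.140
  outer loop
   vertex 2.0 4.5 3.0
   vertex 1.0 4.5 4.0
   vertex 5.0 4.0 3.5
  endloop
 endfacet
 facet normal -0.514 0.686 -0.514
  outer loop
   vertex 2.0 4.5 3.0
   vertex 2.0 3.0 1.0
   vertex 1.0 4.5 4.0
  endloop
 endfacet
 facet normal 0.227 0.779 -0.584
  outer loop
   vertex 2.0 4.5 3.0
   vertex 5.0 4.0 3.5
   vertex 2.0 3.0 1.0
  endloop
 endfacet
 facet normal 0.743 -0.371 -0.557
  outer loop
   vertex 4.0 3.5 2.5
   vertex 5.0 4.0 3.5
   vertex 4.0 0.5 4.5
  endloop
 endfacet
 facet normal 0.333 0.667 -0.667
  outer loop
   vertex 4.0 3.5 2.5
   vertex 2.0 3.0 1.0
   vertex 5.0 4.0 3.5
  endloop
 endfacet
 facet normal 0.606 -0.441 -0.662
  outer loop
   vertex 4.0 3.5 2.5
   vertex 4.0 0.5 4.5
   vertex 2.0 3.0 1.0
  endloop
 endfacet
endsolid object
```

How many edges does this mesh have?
15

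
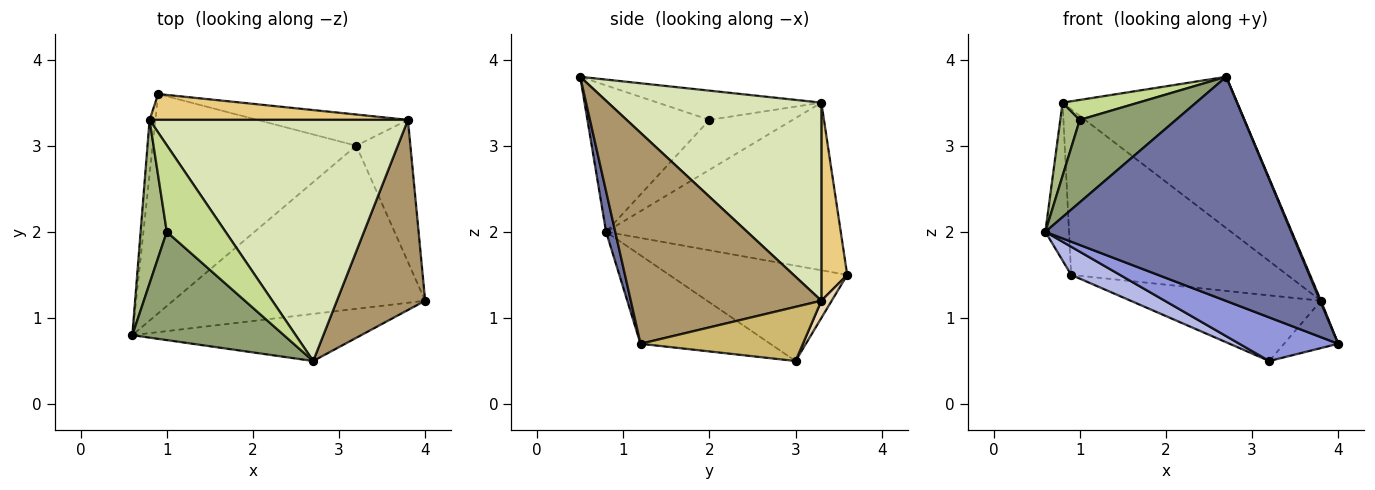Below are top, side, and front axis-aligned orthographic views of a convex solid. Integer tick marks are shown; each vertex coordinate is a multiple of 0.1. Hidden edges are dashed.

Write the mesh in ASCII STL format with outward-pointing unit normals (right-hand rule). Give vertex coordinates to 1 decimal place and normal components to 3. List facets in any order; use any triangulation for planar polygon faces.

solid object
 facet normal 0.036 -0.978 -0.206
  outer loop
   vertex 2.7 0.5 3.8
   vertex 0.6 0.8 2.0
   vertex 4.0 1.2 0.7
  endloop
 endfacet
 facet normal -0.994 0.100 -0.035
  outer loop
   vertex 0.8 3.3 3.5
   vertex 0.9 3.6 1.5
   vertex 0.6 0.8 2.0
  endloop
 endfacet
 facet normal -0.321 -0.244 -0.915
  outer loop
   vertex 3.2 3.0 0.5
   vertex 4.0 1.2 0.7
   vertex 0.6 0.8 2.0
  endloop
 endfacet
 facet normal -0.421 -0.116 -0.900
  outer loop
   vertex 3.2 3.0 0.5
   vertex 0.6 0.8 2.0
   vertex 0.9 3.6 1.5
  endloop
 endfacet
 facet normal -0.609 -0.480 0.631
  outer loop
   vertex 1.0 2.0 3.3
   vertex 0.6 0.8 2.0
   vertex 2.7 0.5 3.8
  endloop
 endfacet
 facet normal -0.867 -0.203 0.455
  outer loop
   vertex 1.0 2.0 3.3
   vertex 0.8 3.3 3.5
   vertex 0.6 0.8 2.0
  endloop
 endfacet
 facet normal -0.436 -0.202 0.877
  outer loop
   vertex 1.0 2.0 3.3
   vertex 2.7 0.5 3.8
   vertex 0.8 3.3 3.5
  endloop
 endfacet
 facet normal 0.545 0.446 0.710
  outer loop
   vertex 3.8 3.3 1.2
   vertex 0.8 3.3 3.5
   vertex 2.7 0.5 3.8
  endloop
 endfacet
 facet normal 0.923 -0.004 0.386
  outer loop
   vertex 3.8 3.3 1.2
   vertex 2.7 0.5 3.8
   vertex 4.0 1.2 0.7
  endloop
 endfacet
 facet normal 0.688 0.229 -0.688
  outer loop
   vertex 3.8 3.3 1.2
   vertex 4.0 1.2 0.7
   vertex 3.2 3.0 0.5
  endloop
 endfacet
 facet normal 0.117 0.981 0.153
  outer loop
   vertex 3.8 3.3 1.2
   vertex 0.9 3.6 1.5
   vertex 0.8 3.3 3.5
  endloop
 endfacet
 facet normal 0.049 0.902 -0.429
  outer loop
   vertex 3.8 3.3 1.2
   vertex 3.2 3.0 0.5
   vertex 0.9 3.6 1.5
  endloop
 endfacet
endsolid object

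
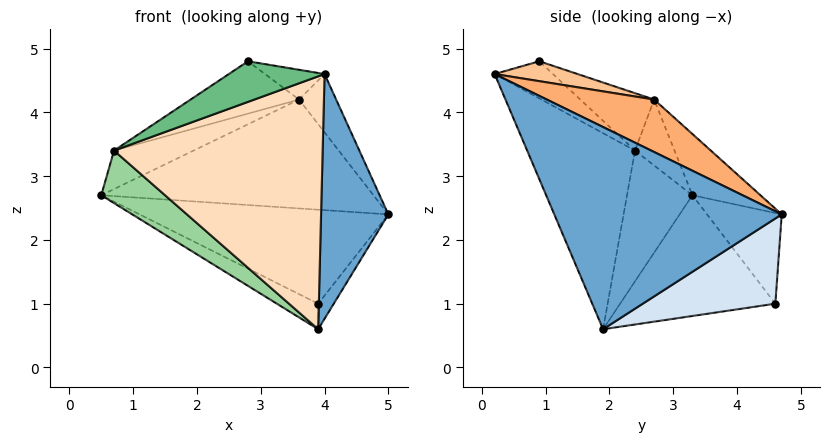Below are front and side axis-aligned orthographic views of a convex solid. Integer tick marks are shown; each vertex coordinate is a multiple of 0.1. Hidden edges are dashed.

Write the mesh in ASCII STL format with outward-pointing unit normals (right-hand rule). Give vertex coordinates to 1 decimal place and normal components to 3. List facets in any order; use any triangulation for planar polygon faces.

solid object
 facet normal 0.949 -0.281 -0.143
  outer loop
   vertex 3.9 1.9 0.6
   vertex 5.0 4.7 2.4
   vertex 4.0 0.2 4.6
  endloop
 endfacet
 facet normal -0.284 0.946 0.156
  outer loop
   vertex 3.9 4.6 1.0
   vertex 0.5 3.3 2.7
   vertex 5.0 4.7 2.4
  endloop
 endfacet
 facet normal -0.482 0.128 -0.867
  outer loop
   vertex 3.9 4.6 1.0
   vertex 3.9 1.9 0.6
   vertex 0.5 3.3 2.7
  endloop
 endfacet
 facet normal 0.780 0.092 -0.619
  outer loop
   vertex 3.9 4.6 1.0
   vertex 5.0 4.7 2.4
   vertex 3.9 1.9 0.6
  endloop
 endfacet
 facet normal -0.181 0.725 0.665
  outer loop
   vertex 3.6 2.7 4.2
   vertex 5.0 4.7 2.4
   vertex 0.5 3.3 2.7
  endloop
 endfacet
 facet normal 0.636 0.220 0.739
  outer loop
   vertex 3.6 2.7 4.2
   vertex 4.0 0.2 4.6
   vertex 5.0 4.7 2.4
  endloop
 endfacet
 facet normal 0.270 0.194 0.943
  outer loop
   vertex 2.8 0.9 4.8
   vertex 4.0 0.2 4.6
   vertex 3.6 2.7 4.2
  endloop
 endfacet
 facet normal -0.431 -0.834 -0.344
  outer loop
   vertex 0.7 2.4 3.4
   vertex 3.9 1.9 0.6
   vertex 4.0 0.2 4.6
  endloop
 endfacet
 facet normal -0.516 -0.846 -0.133
  outer loop
   vertex 0.7 2.4 3.4
   vertex 4.0 0.2 4.6
   vertex 2.8 0.9 4.8
  endloop
 endfacet
 facet normal -0.588 -0.574 -0.570
  outer loop
   vertex 0.7 2.4 3.4
   vertex 0.5 3.3 2.7
   vertex 3.9 1.9 0.6
  endloop
 endfacet
 facet normal -0.274 0.552 0.788
  outer loop
   vertex 0.7 2.4 3.4
   vertex 3.6 2.7 4.2
   vertex 0.5 3.3 2.7
  endloop
 endfacet
 facet normal -0.282 0.414 0.866
  outer loop
   vertex 0.7 2.4 3.4
   vertex 2.8 0.9 4.8
   vertex 3.6 2.7 4.2
  endloop
 endfacet
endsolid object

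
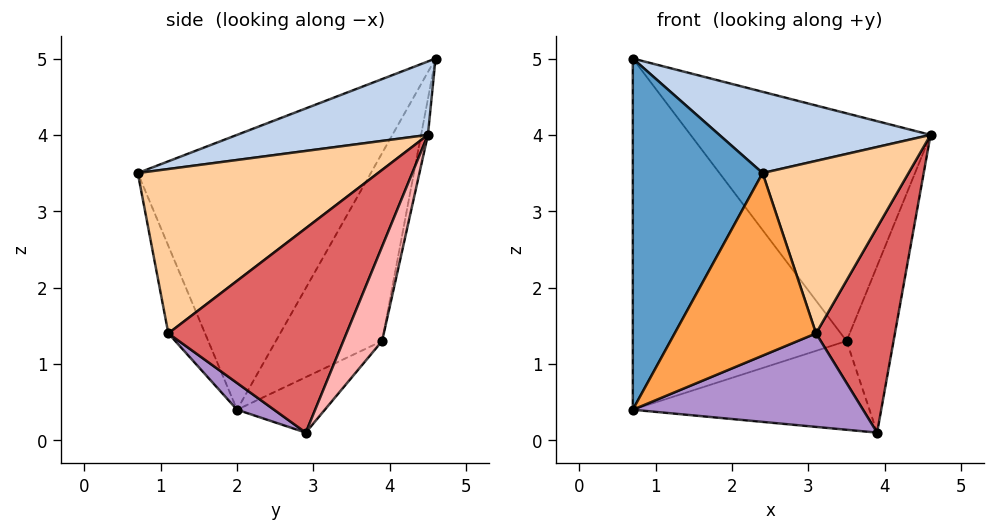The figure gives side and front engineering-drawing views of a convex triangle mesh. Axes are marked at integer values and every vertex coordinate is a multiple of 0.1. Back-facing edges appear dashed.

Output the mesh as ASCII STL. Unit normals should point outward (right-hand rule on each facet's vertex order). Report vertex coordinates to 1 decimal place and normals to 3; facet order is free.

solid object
 facet normal -0.842 -0.469 0.265
  outer loop
   vertex 2.4 0.7 3.5
   vertex 0.7 4.6 5.0
   vertex 0.7 2.0 0.4
  endloop
 endfacet
 facet normal 0.234 -0.259 0.937
  outer loop
   vertex 2.4 0.7 3.5
   vertex 4.6 4.5 4.0
   vertex 0.7 4.6 5.0
  endloop
 endfacet
 facet normal -0.243 -0.935 -0.259
  outer loop
   vertex 3.1 1.1 1.4
   vertex 2.4 0.7 3.5
   vertex 0.7 2.0 0.4
  endloop
 endfacet
 facet normal 0.840 -0.510 0.183
  outer loop
   vertex 3.1 1.1 1.4
   vertex 4.6 4.5 4.0
   vertex 2.4 0.7 3.5
  endloop
 endfacet
 facet normal -0.397 0.799 -0.452
  outer loop
   vertex 3.5 3.9 1.3
   vertex 0.7 2.0 0.4
   vertex 0.7 4.6 5.0
  endloop
 endfacet
 facet normal -0.028 0.978 -0.206
  outer loop
   vertex 3.5 3.9 1.3
   vertex 0.7 4.6 5.0
   vertex 4.6 4.5 4.0
  endloop
 endfacet
 facet normal 0.914 -0.405 0.002
  outer loop
   vertex 3.9 2.9 0.1
   vertex 4.6 4.5 4.0
   vertex 3.1 1.1 1.4
  endloop
 endfacet
 facet normal 0.584 0.708 -0.396
  outer loop
   vertex 3.9 2.9 0.1
   vertex 3.5 3.9 1.3
   vertex 4.6 4.5 4.0
  endloop
 endfacet
 facet normal 0.098 -0.611 -0.786
  outer loop
   vertex 3.9 2.9 0.1
   vertex 3.1 1.1 1.4
   vertex 0.7 2.0 0.4
  endloop
 endfacet
 facet normal -0.259 0.698 -0.668
  outer loop
   vertex 3.9 2.9 0.1
   vertex 0.7 2.0 0.4
   vertex 3.5 3.9 1.3
  endloop
 endfacet
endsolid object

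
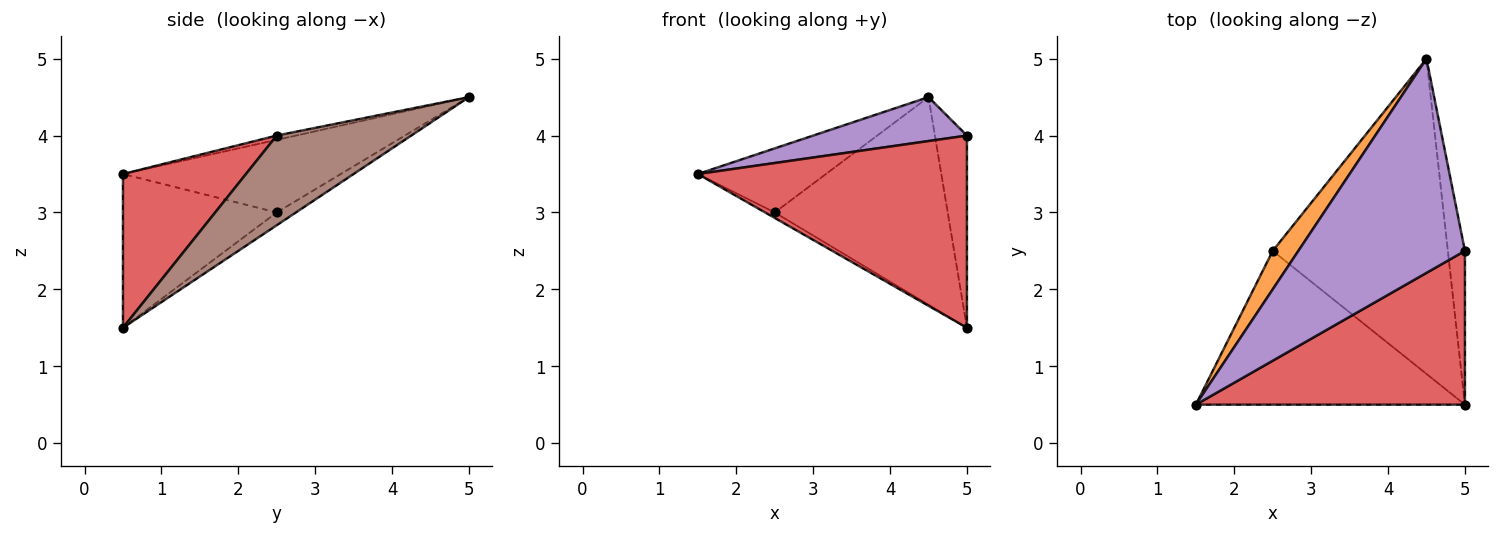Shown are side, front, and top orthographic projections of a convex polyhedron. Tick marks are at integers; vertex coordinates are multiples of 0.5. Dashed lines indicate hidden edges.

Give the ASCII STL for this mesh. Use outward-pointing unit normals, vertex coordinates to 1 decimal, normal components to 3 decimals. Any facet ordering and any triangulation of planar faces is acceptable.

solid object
 facet normal -0.496 0.031 -0.868
  outer loop
   vertex 2.5 2.5 3.0
   vertex 5.0 0.5 1.5
   vertex 1.5 0.5 3.5
  endloop
 endfacet
 facet normal -0.825 0.485 0.291
  outer loop
   vertex 2.5 2.5 3.0
   vertex 1.5 0.5 3.5
   vertex 4.5 5.0 4.5
  endloop
 endfacet
 facet normal -0.061 0.549 -0.834
  outer loop
   vertex 2.5 2.5 3.0
   vertex 4.5 5.0 4.5
   vertex 5.0 0.5 1.5
  endloop
 endfacet
 facet normal 0.336 -0.735 0.588
  outer loop
   vertex 5.0 2.5 4.0
   vertex 1.5 0.5 3.5
   vertex 5.0 0.5 1.5
  endloop
 endfacet
 facet normal -0.025 -0.201 0.979
  outer loop
   vertex 5.0 2.5 4.0
   vertex 4.5 5.0 4.5
   vertex 1.5 0.5 3.5
  endloop
 endfacet
 facet normal 0.957 0.228 -0.182
  outer loop
   vertex 5.0 2.5 4.0
   vertex 5.0 0.5 1.5
   vertex 4.5 5.0 4.5
  endloop
 endfacet
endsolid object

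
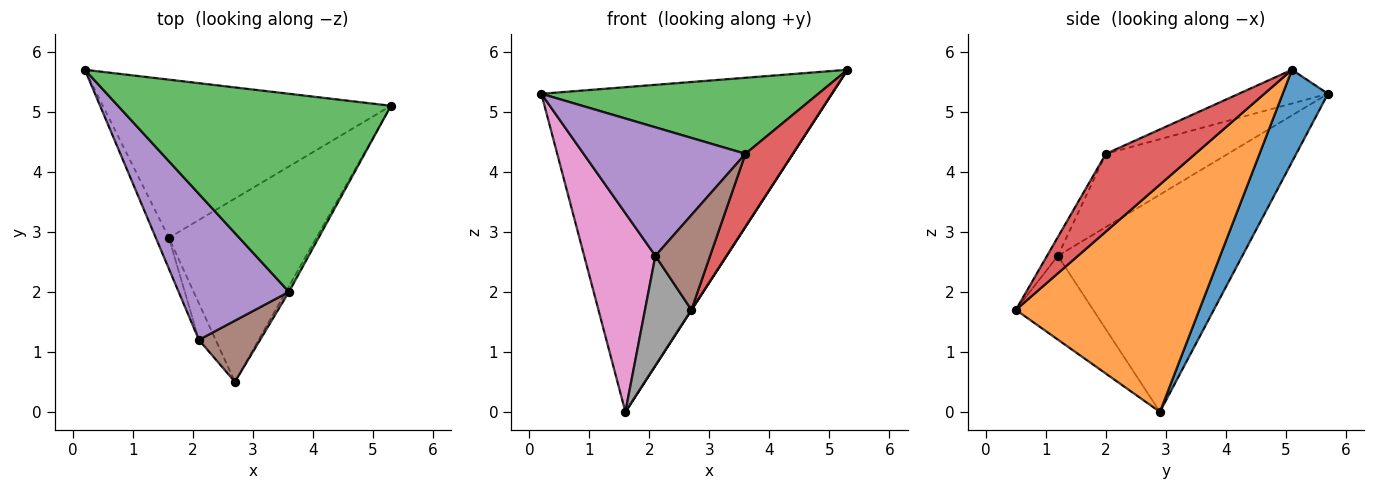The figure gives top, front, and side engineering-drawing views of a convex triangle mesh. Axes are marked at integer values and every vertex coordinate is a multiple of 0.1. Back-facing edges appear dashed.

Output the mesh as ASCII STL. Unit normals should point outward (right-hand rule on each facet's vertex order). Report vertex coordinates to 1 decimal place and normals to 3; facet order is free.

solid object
 facet normal 0.139 0.890 -0.434
  outer loop
   vertex 1.6 2.9 0.0
   vertex 0.2 5.7 5.3
   vertex 5.3 5.1 5.7
  endloop
 endfacet
 facet normal 0.839 -0.001 -0.544
  outer loop
   vertex 1.6 2.9 0.0
   vertex 5.3 5.1 5.7
   vertex 2.7 0.5 1.7
  endloop
 endfacet
 facet normal -0.115 -0.356 0.927
  outer loop
   vertex 3.6 2.0 4.3
   vertex 5.3 5.1 5.7
   vertex 0.2 5.7 5.3
  endloop
 endfacet
 facet normal 0.883 -0.468 -0.036
  outer loop
   vertex 3.6 2.0 4.3
   vertex 2.7 0.5 1.7
   vertex 5.3 5.1 5.7
  endloop
 endfacet
 facet normal -0.446 -0.591 0.672
  outer loop
   vertex 2.1 1.2 2.6
   vertex 3.6 2.0 4.3
   vertex 0.2 5.7 5.3
  endloop
 endfacet
 facet normal -0.164 -0.829 0.535
  outer loop
   vertex 2.1 1.2 2.6
   vertex 2.7 0.5 1.7
   vertex 3.6 2.0 4.3
  endloop
 endfacet
 facet normal -0.931 -0.360 -0.056
  outer loop
   vertex 2.1 1.2 2.6
   vertex 0.2 5.7 5.3
   vertex 1.6 2.9 0.0
  endloop
 endfacet
 facet normal -0.845 -0.507 -0.169
  outer loop
   vertex 2.1 1.2 2.6
   vertex 1.6 2.9 0.0
   vertex 2.7 0.5 1.7
  endloop
 endfacet
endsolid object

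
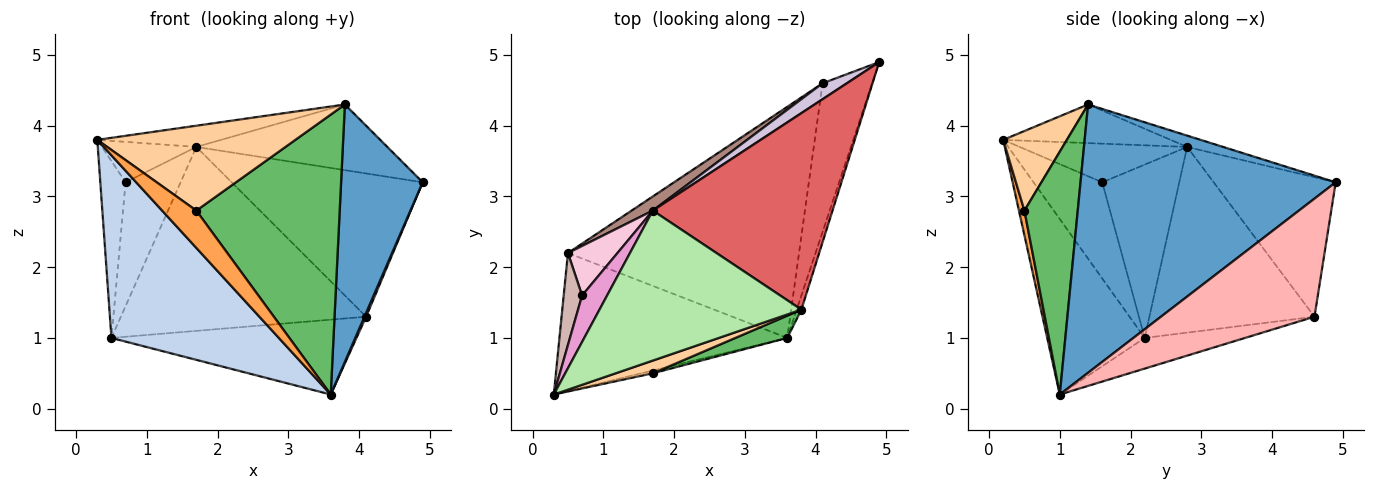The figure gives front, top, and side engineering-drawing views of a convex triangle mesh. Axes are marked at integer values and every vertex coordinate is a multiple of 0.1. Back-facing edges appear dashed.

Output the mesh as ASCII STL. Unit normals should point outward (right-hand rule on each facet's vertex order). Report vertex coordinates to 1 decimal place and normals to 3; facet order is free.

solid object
 facet normal 0.952 -0.305 -0.017
  outer loop
   vertex 3.8 1.4 4.3
   vertex 3.6 1.0 0.2
   vertex 4.9 4.9 3.2
  endloop
 endfacet
 facet normal -0.421 -0.724 -0.547
  outer loop
   vertex 0.5 2.2 1.0
   vertex 3.6 1.0 0.2
   vertex 0.3 0.2 3.8
  endloop
 endfacet
 facet normal 0.158 -0.985 -0.074
  outer loop
   vertex 1.7 0.5 2.8
   vertex 0.3 0.2 3.8
   vertex 3.6 1.0 0.2
  endloop
 endfacet
 facet normal 0.303 -0.942 0.141
  outer loop
   vertex 1.7 0.5 2.8
   vertex 3.8 1.4 4.3
   vertex 0.3 0.2 3.8
  endloop
 endfacet
 facet normal 0.348 -0.935 0.074
  outer loop
   vertex 1.7 0.5 2.8
   vertex 3.6 1.0 0.2
   vertex 3.8 1.4 4.3
  endloop
 endfacet
 facet normal -0.186 0.138 0.973
  outer loop
   vertex 1.7 2.8 3.7
   vertex 0.3 0.2 3.8
   vertex 3.8 1.4 4.3
  endloop
 endfacet
 facet normal -0.060 0.316 0.947
  outer loop
   vertex 1.7 2.8 3.7
   vertex 3.8 1.4 4.3
   vertex 4.9 4.9 3.2
  endloop
 endfacet
 facet normal 0.922 -0.010 -0.387
  outer loop
   vertex 4.1 4.6 1.3
   vertex 4.9 4.9 3.2
   vertex 3.6 1.0 0.2
  endloop
 endfacet
 facet normal -0.125 0.306 -0.944
  outer loop
   vertex 4.1 4.6 1.3
   vertex 3.6 1.0 0.2
   vertex 0.5 2.2 1.0
  endloop
 endfacet
 facet normal -0.536 0.839 0.093
  outer loop
   vertex 4.1 4.6 1.3
   vertex 1.7 2.8 3.7
   vertex 4.9 4.9 3.2
  endloop
 endfacet
 facet normal -0.557 0.828 0.064
  outer loop
   vertex 4.1 4.6 1.3
   vertex 0.5 2.2 1.0
   vertex 1.7 2.8 3.7
  endloop
 endfacet
 facet normal -0.924 0.340 0.177
  outer loop
   vertex 0.7 1.6 3.2
   vertex 0.5 2.2 1.0
   vertex 0.3 0.2 3.8
  endloop
 endfacet
 facet normal -0.759 0.427 0.492
  outer loop
   vertex 0.7 1.6 3.2
   vertex 0.3 0.2 3.8
   vertex 1.7 2.8 3.7
  endloop
 endfacet
 facet normal -0.793 0.566 0.226
  outer loop
   vertex 0.7 1.6 3.2
   vertex 1.7 2.8 3.7
   vertex 0.5 2.2 1.0
  endloop
 endfacet
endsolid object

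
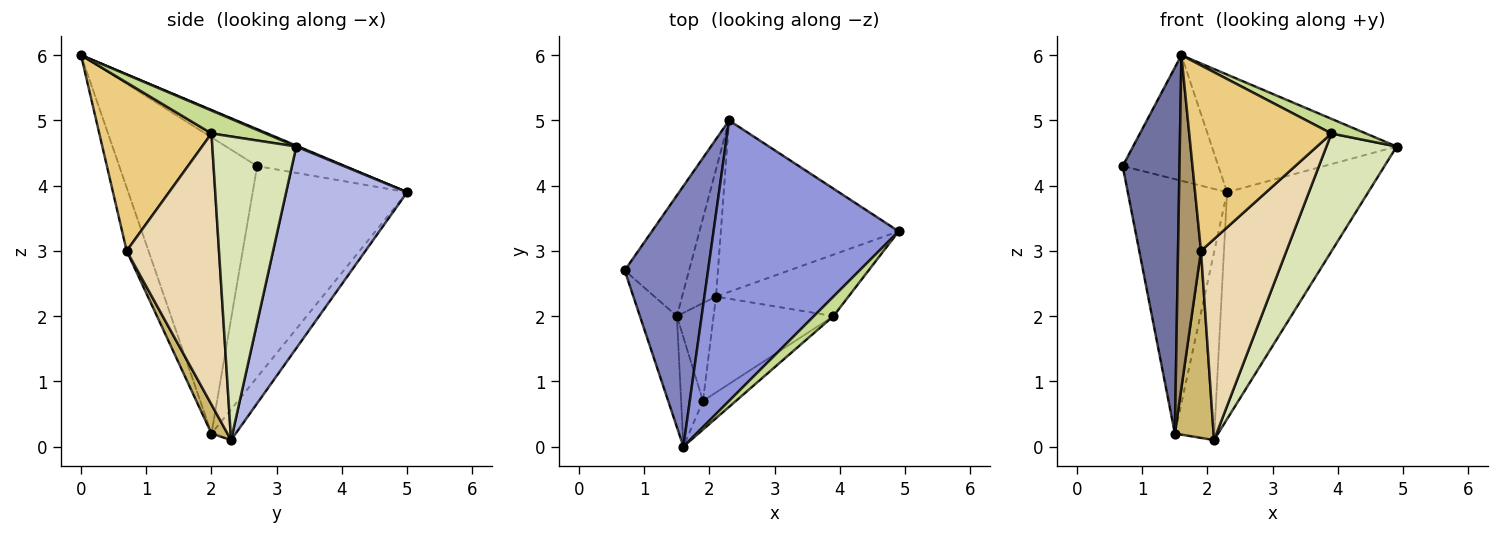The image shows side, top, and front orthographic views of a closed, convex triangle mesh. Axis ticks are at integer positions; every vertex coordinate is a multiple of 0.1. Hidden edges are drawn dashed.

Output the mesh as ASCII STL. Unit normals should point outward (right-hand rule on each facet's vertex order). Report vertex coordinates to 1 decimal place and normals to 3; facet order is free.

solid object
 facet normal -0.919 -0.378 -0.115
  outer loop
   vertex 1.5 2.0 0.2
   vertex 1.6 0.0 6.0
   vertex 0.7 2.7 4.3
  endloop
 endfacet
 facet normal -0.371 0.403 0.837
  outer loop
   vertex 2.3 5.0 3.9
   vertex 0.7 2.7 4.3
   vertex 1.6 0.0 6.0
  endloop
 endfacet
 facet normal 0.005 0.387 0.922
  outer loop
   vertex 2.3 5.0 3.9
   vertex 1.6 0.0 6.0
   vertex 4.9 3.3 4.6
  endloop
 endfacet
 facet normal 0.565 0.659 -0.498
  outer loop
   vertex 2.3 5.0 3.9
   vertex 4.9 3.3 4.6
   vertex 2.1 2.3 0.1
  endloop
 endfacet
 facet normal -0.815 0.524 -0.248
  outer loop
   vertex 2.3 5.0 3.9
   vertex 1.5 2.0 0.2
   vertex 0.7 2.7 4.3
  endloop
 endfacet
 facet normal -0.452 0.738 -0.501
  outer loop
   vertex 2.3 5.0 3.9
   vertex 2.1 2.3 0.1
   vertex 1.5 2.0 0.2
  endloop
 endfacet
 facet normal 0.684 -0.437 0.584
  outer loop
   vertex 3.9 2.0 4.8
   vertex 4.9 3.3 4.6
   vertex 1.6 0.0 6.0
  endloop
 endfacet
 facet normal 0.727 -0.608 -0.317
  outer loop
   vertex 3.9 2.0 4.8
   vertex 2.1 2.3 0.1
   vertex 4.9 3.3 4.6
  endloop
 endfacet
 facet normal -0.670 -0.705 -0.232
  outer loop
   vertex 1.9 0.7 3.0
   vertex 1.6 0.0 6.0
   vertex 1.5 2.0 0.2
  endloop
 endfacet
 facet normal 0.343 -0.832 -0.435
  outer loop
   vertex 1.9 0.7 3.0
   vertex 1.5 2.0 0.2
   vertex 2.1 2.3 0.1
  endloop
 endfacet
 facet normal 0.615 -0.779 -0.120
  outer loop
   vertex 1.9 0.7 3.0
   vertex 3.9 2.0 4.8
   vertex 1.6 0.0 6.0
  endloop
 endfacet
 facet normal 0.698 -0.646 -0.309
  outer loop
   vertex 1.9 0.7 3.0
   vertex 2.1 2.3 0.1
   vertex 3.9 2.0 4.8
  endloop
 endfacet
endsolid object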